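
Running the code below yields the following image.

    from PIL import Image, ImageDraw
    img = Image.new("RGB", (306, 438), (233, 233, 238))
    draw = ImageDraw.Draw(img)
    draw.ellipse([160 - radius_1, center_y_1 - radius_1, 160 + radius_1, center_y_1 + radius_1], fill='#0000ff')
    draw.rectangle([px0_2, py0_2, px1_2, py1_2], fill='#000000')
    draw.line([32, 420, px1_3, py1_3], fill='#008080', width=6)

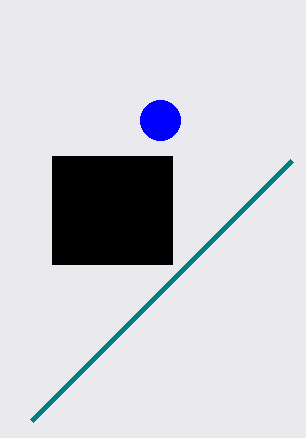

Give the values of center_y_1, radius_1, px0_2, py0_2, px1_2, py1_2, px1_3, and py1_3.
center_y_1 = 120
radius_1 = 20
px0_2 = 52
py0_2 = 156
px1_2 = 172
py1_2 = 264
px1_3 = 292
py1_3 = 160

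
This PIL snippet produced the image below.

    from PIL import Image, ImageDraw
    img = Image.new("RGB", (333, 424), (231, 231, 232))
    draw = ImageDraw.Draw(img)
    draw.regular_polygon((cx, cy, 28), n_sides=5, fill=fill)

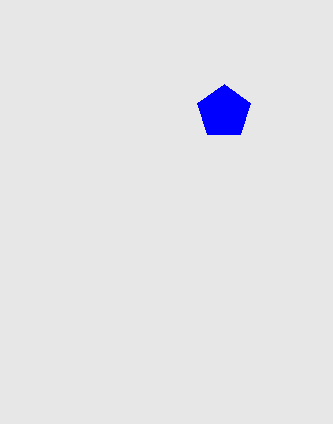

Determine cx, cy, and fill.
cx = 224
cy = 112
fill = 'blue'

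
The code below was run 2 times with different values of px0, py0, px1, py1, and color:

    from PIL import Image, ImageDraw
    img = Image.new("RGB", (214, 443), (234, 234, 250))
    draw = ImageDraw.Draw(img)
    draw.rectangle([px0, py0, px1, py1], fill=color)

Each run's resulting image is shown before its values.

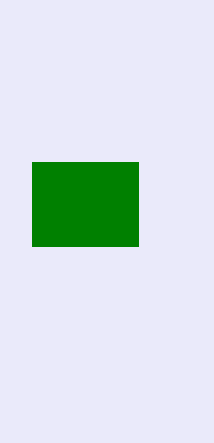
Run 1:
px0 = 32
py0 = 162
px1 = 138
py1 = 246
color = 'green'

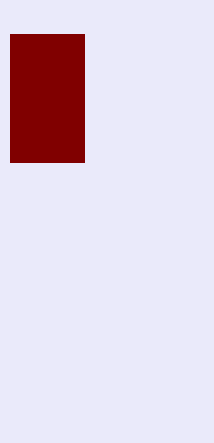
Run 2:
px0 = 10
py0 = 34
px1 = 84
py1 = 162
color = 'maroon'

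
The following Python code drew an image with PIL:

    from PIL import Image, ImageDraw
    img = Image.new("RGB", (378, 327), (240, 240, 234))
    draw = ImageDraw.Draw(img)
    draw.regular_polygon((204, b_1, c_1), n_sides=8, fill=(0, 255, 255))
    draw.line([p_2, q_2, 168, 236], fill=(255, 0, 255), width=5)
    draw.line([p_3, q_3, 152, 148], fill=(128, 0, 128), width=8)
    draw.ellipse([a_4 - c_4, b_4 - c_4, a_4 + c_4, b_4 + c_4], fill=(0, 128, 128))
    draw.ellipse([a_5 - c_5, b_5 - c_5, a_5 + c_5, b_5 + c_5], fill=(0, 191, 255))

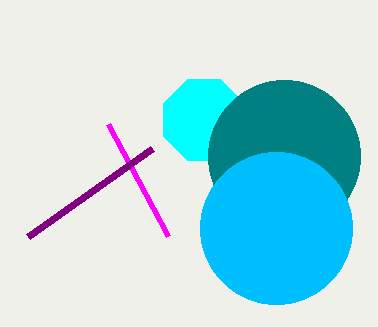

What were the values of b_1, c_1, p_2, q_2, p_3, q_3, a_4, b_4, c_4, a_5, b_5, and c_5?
b_1 = 120, c_1 = 44, p_2 = 108, q_2 = 124, p_3 = 28, q_3 = 236, a_4 = 284, b_4 = 156, c_4 = 76, a_5 = 276, b_5 = 228, c_5 = 76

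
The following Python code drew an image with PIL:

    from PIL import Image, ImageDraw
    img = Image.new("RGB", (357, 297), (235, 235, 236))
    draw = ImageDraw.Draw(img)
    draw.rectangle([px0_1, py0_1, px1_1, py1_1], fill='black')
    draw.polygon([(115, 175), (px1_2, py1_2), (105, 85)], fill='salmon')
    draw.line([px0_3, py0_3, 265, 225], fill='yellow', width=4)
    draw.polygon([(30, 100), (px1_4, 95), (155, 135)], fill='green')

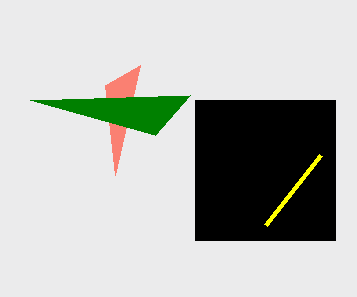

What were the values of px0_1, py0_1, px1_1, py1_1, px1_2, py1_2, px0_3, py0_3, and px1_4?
px0_1 = 195; py0_1 = 100; px1_1 = 335; py1_1 = 240; px1_2 = 140; py1_2 = 65; px0_3 = 320; py0_3 = 155; px1_4 = 190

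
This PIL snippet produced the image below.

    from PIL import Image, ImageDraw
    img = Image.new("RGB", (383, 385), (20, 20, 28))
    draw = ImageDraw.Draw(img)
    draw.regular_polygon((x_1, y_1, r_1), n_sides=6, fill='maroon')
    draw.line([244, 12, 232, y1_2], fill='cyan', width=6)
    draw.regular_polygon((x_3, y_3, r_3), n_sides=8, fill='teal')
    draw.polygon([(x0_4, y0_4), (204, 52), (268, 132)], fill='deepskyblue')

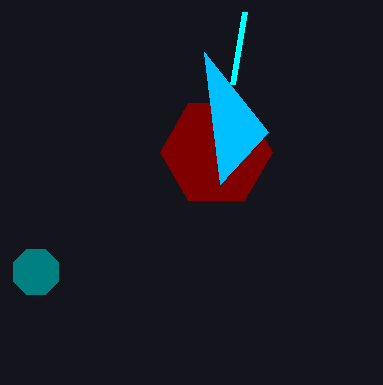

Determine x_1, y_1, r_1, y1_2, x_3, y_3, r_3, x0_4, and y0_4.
x_1 = 216, y_1 = 152, r_1 = 56, y1_2 = 84, x_3 = 36, y_3 = 272, r_3 = 24, x0_4 = 220, y0_4 = 184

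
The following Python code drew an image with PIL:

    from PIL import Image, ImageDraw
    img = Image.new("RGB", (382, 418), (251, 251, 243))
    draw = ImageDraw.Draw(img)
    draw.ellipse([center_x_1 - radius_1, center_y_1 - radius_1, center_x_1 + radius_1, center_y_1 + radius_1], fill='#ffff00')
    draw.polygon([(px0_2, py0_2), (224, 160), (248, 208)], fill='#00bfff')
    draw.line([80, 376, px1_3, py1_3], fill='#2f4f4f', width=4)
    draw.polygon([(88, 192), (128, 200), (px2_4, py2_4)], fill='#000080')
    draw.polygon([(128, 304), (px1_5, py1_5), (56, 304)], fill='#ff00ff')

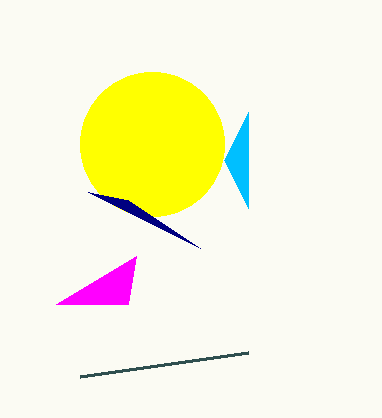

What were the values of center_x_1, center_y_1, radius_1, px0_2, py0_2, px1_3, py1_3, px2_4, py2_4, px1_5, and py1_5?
center_x_1 = 152
center_y_1 = 144
radius_1 = 72
px0_2 = 248
py0_2 = 112
px1_3 = 248
py1_3 = 352
px2_4 = 200
py2_4 = 248
px1_5 = 136
py1_5 = 256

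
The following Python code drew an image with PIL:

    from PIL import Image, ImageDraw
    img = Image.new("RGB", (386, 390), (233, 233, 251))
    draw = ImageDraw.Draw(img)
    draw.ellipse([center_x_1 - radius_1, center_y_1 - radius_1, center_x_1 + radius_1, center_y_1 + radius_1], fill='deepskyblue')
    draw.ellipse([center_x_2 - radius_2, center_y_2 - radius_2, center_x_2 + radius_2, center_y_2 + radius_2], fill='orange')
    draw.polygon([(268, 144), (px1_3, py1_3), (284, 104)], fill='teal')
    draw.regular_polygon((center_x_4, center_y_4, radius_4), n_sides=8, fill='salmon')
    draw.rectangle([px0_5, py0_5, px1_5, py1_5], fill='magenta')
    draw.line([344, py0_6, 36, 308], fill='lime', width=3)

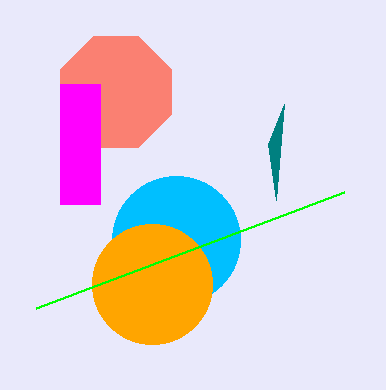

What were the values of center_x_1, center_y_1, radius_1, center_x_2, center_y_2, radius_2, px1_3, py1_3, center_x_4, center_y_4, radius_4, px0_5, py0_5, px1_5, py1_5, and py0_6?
center_x_1 = 176; center_y_1 = 240; radius_1 = 64; center_x_2 = 152; center_y_2 = 284; radius_2 = 60; px1_3 = 276; py1_3 = 200; center_x_4 = 116; center_y_4 = 92; radius_4 = 60; px0_5 = 60; py0_5 = 84; px1_5 = 100; py1_5 = 204; py0_6 = 192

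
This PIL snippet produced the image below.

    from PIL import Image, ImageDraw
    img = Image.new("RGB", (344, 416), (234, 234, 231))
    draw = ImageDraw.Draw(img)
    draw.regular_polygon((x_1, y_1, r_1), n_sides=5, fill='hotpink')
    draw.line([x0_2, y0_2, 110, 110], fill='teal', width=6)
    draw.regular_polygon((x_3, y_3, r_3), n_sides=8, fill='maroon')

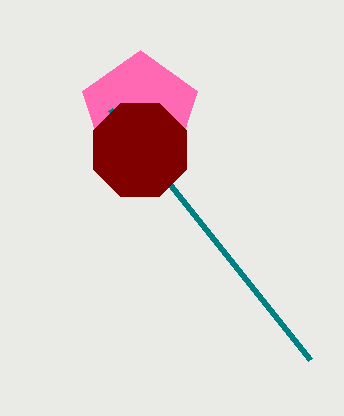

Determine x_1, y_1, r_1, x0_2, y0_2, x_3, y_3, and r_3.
x_1 = 140
y_1 = 110
r_1 = 60
x0_2 = 310
y0_2 = 360
x_3 = 140
y_3 = 150
r_3 = 50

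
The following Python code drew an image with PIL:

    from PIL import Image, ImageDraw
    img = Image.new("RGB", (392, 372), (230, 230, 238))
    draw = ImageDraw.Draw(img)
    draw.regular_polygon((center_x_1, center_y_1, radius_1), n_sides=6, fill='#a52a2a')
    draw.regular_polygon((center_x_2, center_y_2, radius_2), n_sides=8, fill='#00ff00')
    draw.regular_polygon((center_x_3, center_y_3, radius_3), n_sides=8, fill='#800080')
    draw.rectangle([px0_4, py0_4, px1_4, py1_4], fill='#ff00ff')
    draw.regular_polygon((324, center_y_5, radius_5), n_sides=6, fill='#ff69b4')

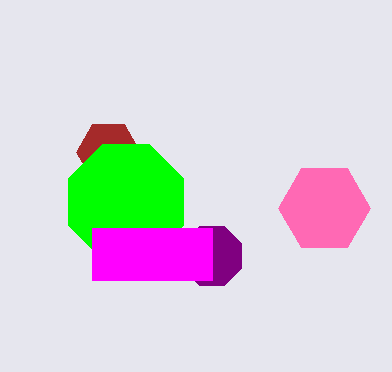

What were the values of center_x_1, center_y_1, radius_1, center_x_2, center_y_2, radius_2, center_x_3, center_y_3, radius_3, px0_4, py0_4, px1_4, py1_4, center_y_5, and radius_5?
center_x_1 = 108; center_y_1 = 152; radius_1 = 32; center_x_2 = 126; center_y_2 = 202; radius_2 = 62; center_x_3 = 212; center_y_3 = 256; radius_3 = 32; px0_4 = 92; py0_4 = 228; px1_4 = 212; py1_4 = 280; center_y_5 = 208; radius_5 = 46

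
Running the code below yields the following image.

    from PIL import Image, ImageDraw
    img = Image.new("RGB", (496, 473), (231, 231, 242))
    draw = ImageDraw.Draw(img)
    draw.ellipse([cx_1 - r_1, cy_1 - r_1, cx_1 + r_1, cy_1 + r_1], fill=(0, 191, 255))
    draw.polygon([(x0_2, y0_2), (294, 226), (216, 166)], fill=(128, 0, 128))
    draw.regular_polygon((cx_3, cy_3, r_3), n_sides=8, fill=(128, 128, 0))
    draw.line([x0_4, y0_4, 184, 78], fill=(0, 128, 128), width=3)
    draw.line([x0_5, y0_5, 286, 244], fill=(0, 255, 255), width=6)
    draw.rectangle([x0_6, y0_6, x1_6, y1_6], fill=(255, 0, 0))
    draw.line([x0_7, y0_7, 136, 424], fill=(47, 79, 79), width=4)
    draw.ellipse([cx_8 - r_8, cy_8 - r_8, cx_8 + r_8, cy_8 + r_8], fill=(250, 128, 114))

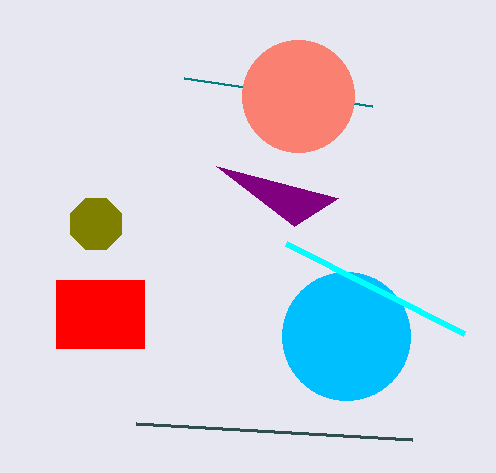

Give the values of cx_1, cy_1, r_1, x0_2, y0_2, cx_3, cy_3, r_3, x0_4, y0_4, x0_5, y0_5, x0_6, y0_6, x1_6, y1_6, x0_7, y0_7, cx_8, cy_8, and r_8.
cx_1 = 346
cy_1 = 336
r_1 = 64
x0_2 = 338
y0_2 = 198
cx_3 = 96
cy_3 = 224
r_3 = 28
x0_4 = 372
y0_4 = 106
x0_5 = 464
y0_5 = 334
x0_6 = 56
y0_6 = 280
x1_6 = 144
y1_6 = 348
x0_7 = 412
y0_7 = 440
cx_8 = 298
cy_8 = 96
r_8 = 56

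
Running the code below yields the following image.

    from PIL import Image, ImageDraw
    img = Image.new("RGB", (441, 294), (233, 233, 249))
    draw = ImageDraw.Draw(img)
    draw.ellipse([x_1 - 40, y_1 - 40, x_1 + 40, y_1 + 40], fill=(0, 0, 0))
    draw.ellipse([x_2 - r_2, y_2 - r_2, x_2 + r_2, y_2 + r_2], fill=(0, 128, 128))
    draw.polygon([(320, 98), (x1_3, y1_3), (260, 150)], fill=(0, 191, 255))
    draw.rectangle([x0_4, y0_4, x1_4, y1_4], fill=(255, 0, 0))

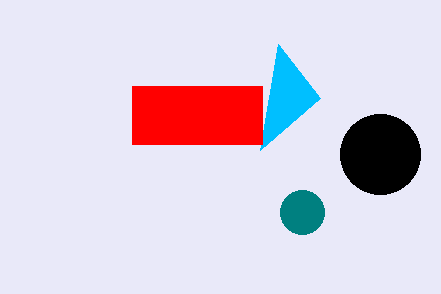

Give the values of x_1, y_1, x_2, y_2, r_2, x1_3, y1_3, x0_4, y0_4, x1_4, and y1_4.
x_1 = 380
y_1 = 154
x_2 = 302
y_2 = 212
r_2 = 22
x1_3 = 278
y1_3 = 44
x0_4 = 132
y0_4 = 86
x1_4 = 262
y1_4 = 144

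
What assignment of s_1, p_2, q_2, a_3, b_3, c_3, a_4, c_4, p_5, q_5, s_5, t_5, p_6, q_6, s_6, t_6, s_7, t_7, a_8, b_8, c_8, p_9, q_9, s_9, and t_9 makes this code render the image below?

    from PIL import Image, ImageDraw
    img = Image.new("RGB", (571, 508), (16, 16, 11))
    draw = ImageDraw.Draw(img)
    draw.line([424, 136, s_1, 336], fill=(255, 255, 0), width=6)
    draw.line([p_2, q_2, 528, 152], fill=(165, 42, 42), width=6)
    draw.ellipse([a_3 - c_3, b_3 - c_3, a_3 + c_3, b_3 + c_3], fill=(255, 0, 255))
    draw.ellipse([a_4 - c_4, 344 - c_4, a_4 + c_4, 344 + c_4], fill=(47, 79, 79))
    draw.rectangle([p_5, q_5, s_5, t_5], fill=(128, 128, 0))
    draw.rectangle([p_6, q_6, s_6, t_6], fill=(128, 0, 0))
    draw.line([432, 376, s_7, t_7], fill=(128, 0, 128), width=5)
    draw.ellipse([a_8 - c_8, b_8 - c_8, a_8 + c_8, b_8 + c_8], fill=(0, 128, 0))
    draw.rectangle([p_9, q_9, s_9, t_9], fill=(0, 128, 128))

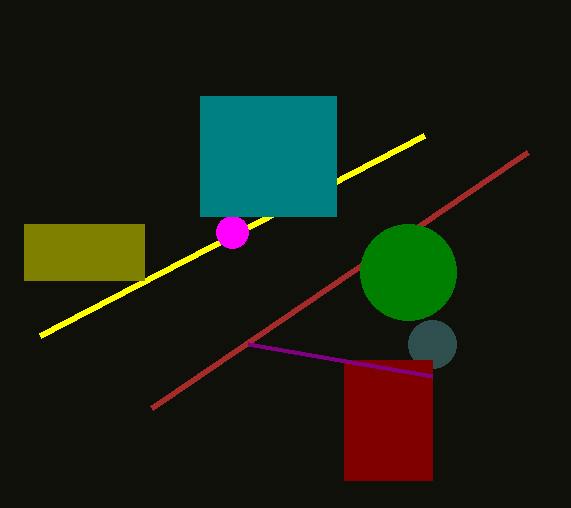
s_1 = 40; p_2 = 152; q_2 = 408; a_3 = 232; b_3 = 232; c_3 = 16; a_4 = 432; c_4 = 24; p_5 = 24; q_5 = 224; s_5 = 144; t_5 = 280; p_6 = 344; q_6 = 360; s_6 = 432; t_6 = 480; s_7 = 248; t_7 = 344; a_8 = 408; b_8 = 272; c_8 = 48; p_9 = 200; q_9 = 96; s_9 = 336; t_9 = 216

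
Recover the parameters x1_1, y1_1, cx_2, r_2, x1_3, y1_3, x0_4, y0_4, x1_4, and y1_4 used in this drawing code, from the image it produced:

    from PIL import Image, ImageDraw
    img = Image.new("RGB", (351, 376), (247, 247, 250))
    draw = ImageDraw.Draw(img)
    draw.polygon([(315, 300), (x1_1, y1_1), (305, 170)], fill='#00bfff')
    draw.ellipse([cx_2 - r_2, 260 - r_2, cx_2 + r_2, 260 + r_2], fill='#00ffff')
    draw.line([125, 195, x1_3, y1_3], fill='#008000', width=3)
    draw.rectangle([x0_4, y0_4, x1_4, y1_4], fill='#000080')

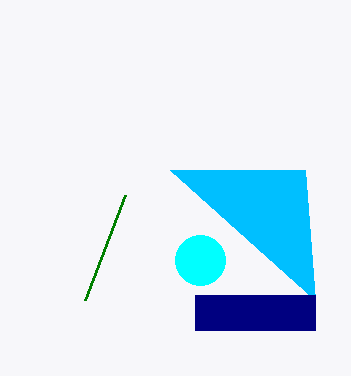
x1_1 = 170; y1_1 = 170; cx_2 = 200; r_2 = 25; x1_3 = 85; y1_3 = 300; x0_4 = 195; y0_4 = 295; x1_4 = 315; y1_4 = 330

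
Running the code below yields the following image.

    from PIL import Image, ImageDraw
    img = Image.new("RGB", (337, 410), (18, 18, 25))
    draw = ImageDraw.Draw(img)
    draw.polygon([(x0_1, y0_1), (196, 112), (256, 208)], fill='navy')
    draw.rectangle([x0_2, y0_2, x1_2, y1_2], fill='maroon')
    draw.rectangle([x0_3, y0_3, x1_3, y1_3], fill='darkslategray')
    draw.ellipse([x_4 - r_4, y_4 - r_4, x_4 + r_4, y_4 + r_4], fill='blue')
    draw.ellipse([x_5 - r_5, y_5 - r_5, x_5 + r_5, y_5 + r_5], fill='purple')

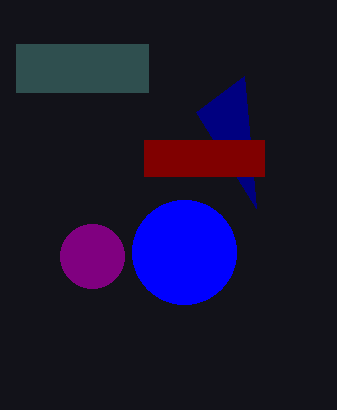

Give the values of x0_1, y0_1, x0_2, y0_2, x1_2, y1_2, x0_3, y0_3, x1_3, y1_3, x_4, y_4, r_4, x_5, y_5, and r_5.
x0_1 = 244; y0_1 = 76; x0_2 = 144; y0_2 = 140; x1_2 = 264; y1_2 = 176; x0_3 = 16; y0_3 = 44; x1_3 = 148; y1_3 = 92; x_4 = 184; y_4 = 252; r_4 = 52; x_5 = 92; y_5 = 256; r_5 = 32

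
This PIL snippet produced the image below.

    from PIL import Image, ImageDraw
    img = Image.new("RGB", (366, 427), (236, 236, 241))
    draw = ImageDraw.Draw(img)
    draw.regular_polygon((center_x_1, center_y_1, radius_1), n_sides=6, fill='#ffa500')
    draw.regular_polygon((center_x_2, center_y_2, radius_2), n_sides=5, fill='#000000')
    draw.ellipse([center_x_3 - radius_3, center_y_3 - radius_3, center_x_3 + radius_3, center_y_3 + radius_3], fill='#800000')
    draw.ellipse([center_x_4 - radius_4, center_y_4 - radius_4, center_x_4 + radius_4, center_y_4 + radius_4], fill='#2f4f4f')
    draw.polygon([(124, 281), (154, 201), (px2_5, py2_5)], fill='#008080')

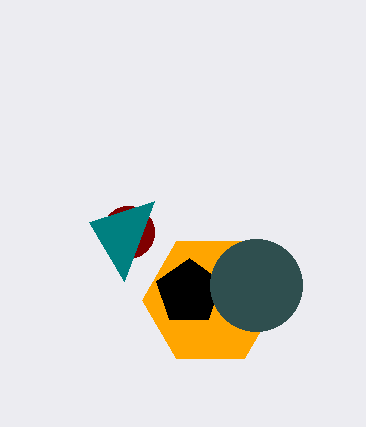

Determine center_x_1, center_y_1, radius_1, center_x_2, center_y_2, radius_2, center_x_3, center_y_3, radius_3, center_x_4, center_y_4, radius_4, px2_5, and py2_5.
center_x_1 = 210
center_y_1 = 300
radius_1 = 68
center_x_2 = 189
center_y_2 = 292
radius_2 = 34
center_x_3 = 128
center_y_3 = 232
radius_3 = 26
center_x_4 = 256
center_y_4 = 285
radius_4 = 46
px2_5 = 89
py2_5 = 222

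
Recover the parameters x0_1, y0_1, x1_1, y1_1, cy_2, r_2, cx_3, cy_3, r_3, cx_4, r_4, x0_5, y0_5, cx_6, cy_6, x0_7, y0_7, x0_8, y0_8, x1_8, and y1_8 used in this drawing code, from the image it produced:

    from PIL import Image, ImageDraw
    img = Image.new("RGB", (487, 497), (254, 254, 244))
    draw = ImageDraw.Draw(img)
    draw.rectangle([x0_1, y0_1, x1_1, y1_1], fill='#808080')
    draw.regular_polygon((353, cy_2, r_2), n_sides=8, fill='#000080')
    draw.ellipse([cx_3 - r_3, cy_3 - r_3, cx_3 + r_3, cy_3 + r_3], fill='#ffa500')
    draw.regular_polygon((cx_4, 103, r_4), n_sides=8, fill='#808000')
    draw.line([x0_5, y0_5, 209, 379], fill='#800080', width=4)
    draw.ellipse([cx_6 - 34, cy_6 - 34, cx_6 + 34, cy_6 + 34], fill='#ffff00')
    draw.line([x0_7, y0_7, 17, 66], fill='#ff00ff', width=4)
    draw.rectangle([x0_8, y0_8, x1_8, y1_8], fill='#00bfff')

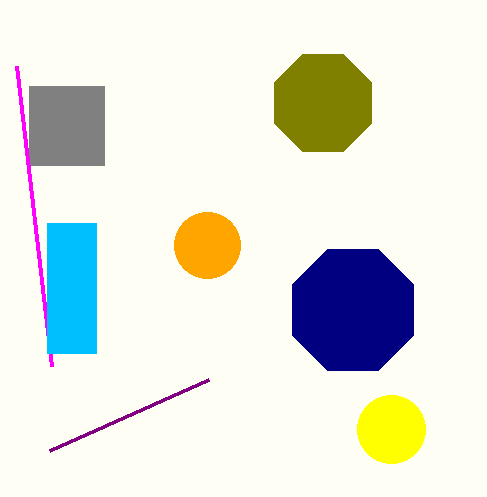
x0_1 = 29
y0_1 = 86
x1_1 = 104
y1_1 = 165
cy_2 = 310
r_2 = 66
cx_3 = 207
cy_3 = 245
r_3 = 33
cx_4 = 323
r_4 = 53
x0_5 = 50
y0_5 = 450
cx_6 = 391
cy_6 = 429
x0_7 = 52
y0_7 = 366
x0_8 = 47
y0_8 = 223
x1_8 = 96
y1_8 = 353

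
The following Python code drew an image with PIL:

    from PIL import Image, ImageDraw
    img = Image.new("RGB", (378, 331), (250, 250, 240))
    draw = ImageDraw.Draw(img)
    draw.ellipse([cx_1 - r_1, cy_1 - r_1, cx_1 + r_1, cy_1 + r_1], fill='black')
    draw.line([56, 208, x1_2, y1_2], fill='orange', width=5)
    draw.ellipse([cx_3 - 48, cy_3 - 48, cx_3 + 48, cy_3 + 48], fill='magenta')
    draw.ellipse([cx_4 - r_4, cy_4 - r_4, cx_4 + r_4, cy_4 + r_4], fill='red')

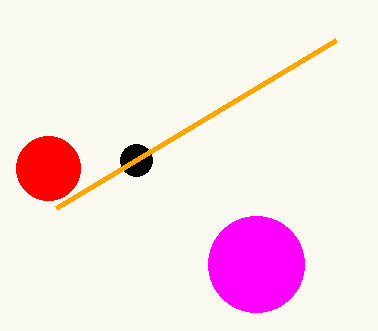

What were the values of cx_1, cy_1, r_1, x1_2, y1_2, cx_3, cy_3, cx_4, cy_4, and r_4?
cx_1 = 136, cy_1 = 160, r_1 = 16, x1_2 = 336, y1_2 = 40, cx_3 = 256, cy_3 = 264, cx_4 = 48, cy_4 = 168, r_4 = 32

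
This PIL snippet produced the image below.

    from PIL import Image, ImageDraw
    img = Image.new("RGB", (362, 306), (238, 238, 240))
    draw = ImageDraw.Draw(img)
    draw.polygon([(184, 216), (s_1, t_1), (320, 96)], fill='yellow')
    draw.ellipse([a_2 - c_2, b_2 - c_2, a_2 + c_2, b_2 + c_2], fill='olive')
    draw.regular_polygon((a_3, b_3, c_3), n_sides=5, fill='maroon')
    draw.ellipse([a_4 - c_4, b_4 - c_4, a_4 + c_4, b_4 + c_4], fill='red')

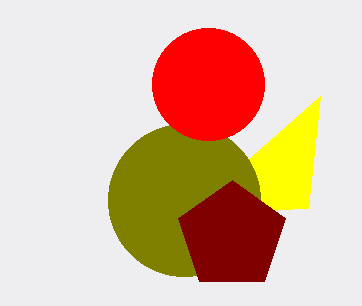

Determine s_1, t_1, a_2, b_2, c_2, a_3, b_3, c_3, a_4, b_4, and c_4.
s_1 = 308; t_1 = 208; a_2 = 184; b_2 = 200; c_2 = 76; a_3 = 232; b_3 = 236; c_3 = 56; a_4 = 208; b_4 = 84; c_4 = 56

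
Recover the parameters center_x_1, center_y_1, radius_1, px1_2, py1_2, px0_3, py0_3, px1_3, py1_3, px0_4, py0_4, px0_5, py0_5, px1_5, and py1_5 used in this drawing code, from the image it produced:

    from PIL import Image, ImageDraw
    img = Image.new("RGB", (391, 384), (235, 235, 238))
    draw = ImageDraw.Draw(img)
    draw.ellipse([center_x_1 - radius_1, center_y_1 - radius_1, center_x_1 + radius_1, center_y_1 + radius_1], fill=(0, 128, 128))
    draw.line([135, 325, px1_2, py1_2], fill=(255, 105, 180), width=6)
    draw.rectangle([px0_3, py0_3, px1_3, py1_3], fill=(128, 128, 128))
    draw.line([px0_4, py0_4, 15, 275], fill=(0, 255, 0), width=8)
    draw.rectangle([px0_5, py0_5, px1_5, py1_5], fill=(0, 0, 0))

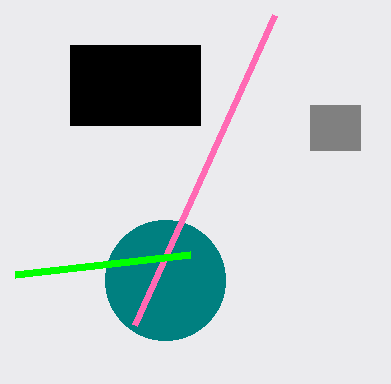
center_x_1 = 165
center_y_1 = 280
radius_1 = 60
px1_2 = 275
py1_2 = 15
px0_3 = 310
py0_3 = 105
px1_3 = 360
py1_3 = 150
px0_4 = 190
py0_4 = 255
px0_5 = 70
py0_5 = 45
px1_5 = 200
py1_5 = 125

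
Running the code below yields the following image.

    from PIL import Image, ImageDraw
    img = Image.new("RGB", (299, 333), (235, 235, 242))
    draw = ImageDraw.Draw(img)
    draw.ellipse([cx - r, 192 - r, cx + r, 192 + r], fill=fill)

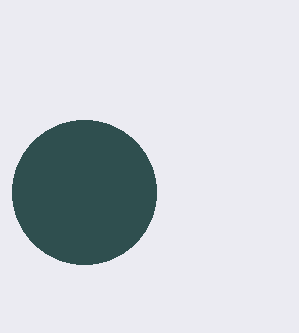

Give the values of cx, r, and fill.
cx = 84; r = 72; fill = 'darkslategray'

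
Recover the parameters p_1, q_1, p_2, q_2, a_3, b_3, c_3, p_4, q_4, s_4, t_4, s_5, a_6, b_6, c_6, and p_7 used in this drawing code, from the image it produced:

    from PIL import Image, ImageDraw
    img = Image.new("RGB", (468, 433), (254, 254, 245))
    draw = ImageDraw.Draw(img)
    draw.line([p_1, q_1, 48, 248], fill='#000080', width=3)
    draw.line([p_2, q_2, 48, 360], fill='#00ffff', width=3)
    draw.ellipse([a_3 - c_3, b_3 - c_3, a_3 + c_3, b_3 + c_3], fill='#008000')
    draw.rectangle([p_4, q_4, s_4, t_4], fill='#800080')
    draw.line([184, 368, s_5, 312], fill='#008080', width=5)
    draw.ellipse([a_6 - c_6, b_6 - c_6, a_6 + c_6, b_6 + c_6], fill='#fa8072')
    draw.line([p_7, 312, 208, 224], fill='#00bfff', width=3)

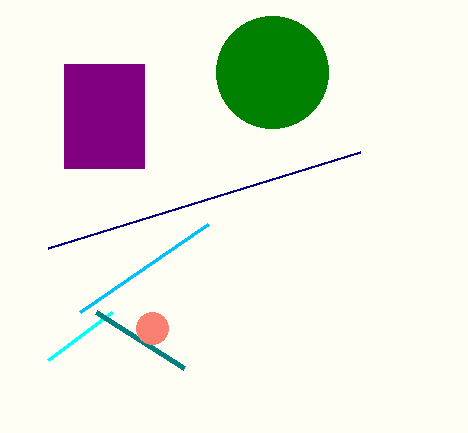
p_1 = 360, q_1 = 152, p_2 = 112, q_2 = 312, a_3 = 272, b_3 = 72, c_3 = 56, p_4 = 64, q_4 = 64, s_4 = 144, t_4 = 168, s_5 = 96, a_6 = 152, b_6 = 328, c_6 = 16, p_7 = 80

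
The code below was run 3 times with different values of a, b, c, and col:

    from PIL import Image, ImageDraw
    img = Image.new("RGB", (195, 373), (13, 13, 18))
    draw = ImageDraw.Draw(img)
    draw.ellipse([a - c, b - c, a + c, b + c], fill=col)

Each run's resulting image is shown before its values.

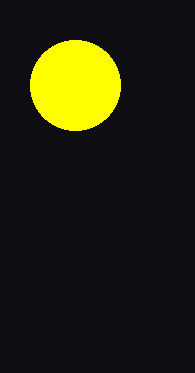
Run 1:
a = 75, b = 85, c = 45, col = 'yellow'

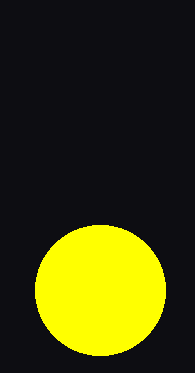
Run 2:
a = 100; b = 290; c = 65; col = 'yellow'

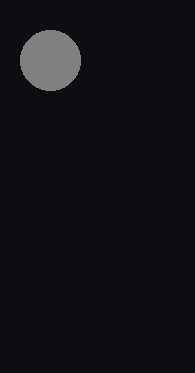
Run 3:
a = 50, b = 60, c = 30, col = 'gray'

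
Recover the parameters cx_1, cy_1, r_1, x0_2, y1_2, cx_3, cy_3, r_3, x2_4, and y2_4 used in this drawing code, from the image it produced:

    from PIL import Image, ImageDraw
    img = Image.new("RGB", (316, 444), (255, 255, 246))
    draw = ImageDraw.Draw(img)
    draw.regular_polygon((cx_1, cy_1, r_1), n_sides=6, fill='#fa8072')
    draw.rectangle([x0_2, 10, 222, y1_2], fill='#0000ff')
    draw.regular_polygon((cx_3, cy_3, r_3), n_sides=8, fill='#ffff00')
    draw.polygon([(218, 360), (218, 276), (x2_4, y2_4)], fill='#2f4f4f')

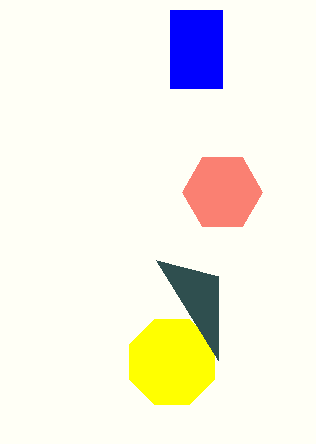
cx_1 = 222; cy_1 = 192; r_1 = 40; x0_2 = 170; y1_2 = 88; cx_3 = 172; cy_3 = 362; r_3 = 46; x2_4 = 156; y2_4 = 260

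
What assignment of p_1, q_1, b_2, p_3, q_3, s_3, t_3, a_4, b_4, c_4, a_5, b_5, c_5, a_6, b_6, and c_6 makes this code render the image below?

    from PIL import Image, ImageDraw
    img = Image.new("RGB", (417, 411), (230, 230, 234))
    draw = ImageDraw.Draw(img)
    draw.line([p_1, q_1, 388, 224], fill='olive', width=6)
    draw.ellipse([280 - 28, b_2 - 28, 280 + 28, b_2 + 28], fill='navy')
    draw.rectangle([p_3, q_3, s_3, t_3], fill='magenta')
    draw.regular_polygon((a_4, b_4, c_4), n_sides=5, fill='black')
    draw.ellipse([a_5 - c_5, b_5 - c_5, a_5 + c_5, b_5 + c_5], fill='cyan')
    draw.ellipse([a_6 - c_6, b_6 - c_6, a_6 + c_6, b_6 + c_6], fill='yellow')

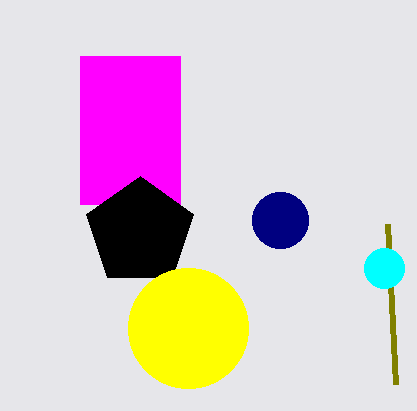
p_1 = 396; q_1 = 384; b_2 = 220; p_3 = 80; q_3 = 56; s_3 = 180; t_3 = 204; a_4 = 140; b_4 = 232; c_4 = 56; a_5 = 384; b_5 = 268; c_5 = 20; a_6 = 188; b_6 = 328; c_6 = 60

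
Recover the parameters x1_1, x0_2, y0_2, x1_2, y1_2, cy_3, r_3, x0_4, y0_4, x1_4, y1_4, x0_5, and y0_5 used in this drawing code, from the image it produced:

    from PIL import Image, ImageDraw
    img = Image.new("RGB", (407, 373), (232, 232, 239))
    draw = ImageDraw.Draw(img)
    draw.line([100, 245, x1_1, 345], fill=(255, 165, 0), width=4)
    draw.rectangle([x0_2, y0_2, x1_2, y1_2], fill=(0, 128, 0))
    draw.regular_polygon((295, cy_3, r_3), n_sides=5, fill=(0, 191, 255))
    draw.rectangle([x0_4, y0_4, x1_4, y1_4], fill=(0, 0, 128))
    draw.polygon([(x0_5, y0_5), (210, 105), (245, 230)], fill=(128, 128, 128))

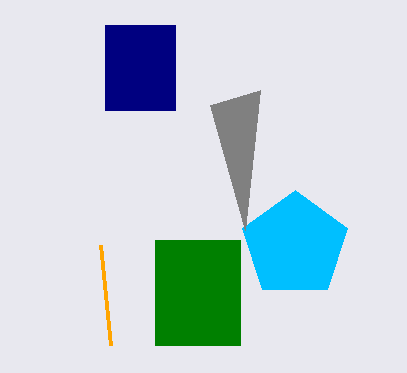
x1_1 = 110
x0_2 = 155
y0_2 = 240
x1_2 = 240
y1_2 = 345
cy_3 = 245
r_3 = 55
x0_4 = 105
y0_4 = 25
x1_4 = 175
y1_4 = 110
x0_5 = 260
y0_5 = 90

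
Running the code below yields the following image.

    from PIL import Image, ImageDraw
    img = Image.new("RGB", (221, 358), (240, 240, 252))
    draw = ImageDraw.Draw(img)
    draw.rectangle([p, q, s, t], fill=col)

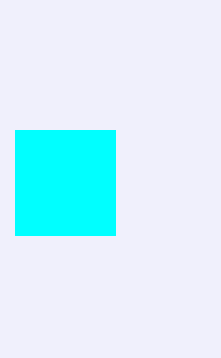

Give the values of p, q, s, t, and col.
p = 15; q = 130; s = 115; t = 235; col = 'cyan'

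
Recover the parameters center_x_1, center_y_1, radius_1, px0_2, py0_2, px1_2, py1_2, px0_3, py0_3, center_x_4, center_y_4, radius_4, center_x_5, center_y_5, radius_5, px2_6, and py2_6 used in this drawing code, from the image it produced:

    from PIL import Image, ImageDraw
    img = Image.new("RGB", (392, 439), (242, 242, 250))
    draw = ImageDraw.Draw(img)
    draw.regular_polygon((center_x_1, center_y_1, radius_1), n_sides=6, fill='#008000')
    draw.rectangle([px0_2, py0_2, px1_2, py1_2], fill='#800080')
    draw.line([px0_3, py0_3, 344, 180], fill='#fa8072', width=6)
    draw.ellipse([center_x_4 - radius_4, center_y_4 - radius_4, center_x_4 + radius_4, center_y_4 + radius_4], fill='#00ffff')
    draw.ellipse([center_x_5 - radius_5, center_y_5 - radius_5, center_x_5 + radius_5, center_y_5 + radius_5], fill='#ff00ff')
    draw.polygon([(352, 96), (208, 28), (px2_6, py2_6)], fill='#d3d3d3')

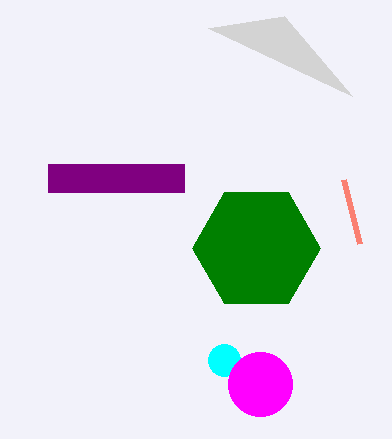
center_x_1 = 256; center_y_1 = 248; radius_1 = 64; px0_2 = 48; py0_2 = 164; px1_2 = 184; py1_2 = 192; px0_3 = 360; py0_3 = 244; center_x_4 = 224; center_y_4 = 360; radius_4 = 16; center_x_5 = 260; center_y_5 = 384; radius_5 = 32; px2_6 = 284; py2_6 = 16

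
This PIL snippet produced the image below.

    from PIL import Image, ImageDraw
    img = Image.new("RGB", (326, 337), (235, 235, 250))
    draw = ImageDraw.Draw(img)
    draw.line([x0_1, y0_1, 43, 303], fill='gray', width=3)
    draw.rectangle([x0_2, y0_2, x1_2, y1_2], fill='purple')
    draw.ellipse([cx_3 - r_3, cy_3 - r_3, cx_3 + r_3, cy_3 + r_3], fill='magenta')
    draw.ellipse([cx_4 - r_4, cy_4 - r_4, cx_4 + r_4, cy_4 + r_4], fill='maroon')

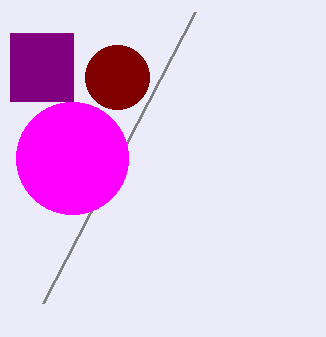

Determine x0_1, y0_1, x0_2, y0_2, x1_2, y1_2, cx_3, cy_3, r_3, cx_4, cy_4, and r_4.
x0_1 = 195, y0_1 = 12, x0_2 = 10, y0_2 = 33, x1_2 = 73, y1_2 = 101, cx_3 = 72, cy_3 = 158, r_3 = 56, cx_4 = 117, cy_4 = 77, r_4 = 32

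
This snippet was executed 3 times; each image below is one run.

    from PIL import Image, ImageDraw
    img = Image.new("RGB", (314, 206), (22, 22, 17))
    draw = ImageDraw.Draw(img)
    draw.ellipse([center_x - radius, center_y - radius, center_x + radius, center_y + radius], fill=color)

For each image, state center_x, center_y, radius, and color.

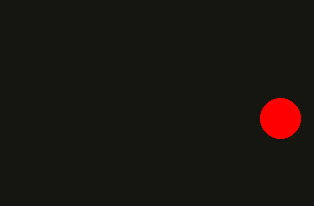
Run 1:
center_x = 280
center_y = 118
radius = 20
color = 'red'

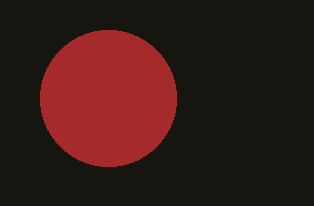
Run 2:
center_x = 108; center_y = 98; radius = 68; color = 'brown'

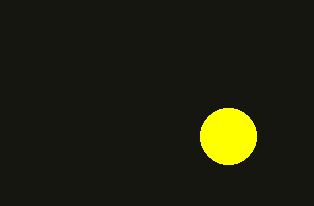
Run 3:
center_x = 228; center_y = 136; radius = 28; color = 'yellow'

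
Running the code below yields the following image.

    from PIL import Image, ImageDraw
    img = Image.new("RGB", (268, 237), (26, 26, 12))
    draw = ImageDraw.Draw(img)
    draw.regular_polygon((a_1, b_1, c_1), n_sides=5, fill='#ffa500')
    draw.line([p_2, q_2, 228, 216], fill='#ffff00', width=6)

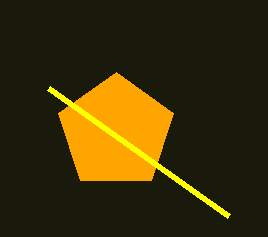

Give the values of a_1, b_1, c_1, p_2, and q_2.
a_1 = 116; b_1 = 132; c_1 = 60; p_2 = 48; q_2 = 88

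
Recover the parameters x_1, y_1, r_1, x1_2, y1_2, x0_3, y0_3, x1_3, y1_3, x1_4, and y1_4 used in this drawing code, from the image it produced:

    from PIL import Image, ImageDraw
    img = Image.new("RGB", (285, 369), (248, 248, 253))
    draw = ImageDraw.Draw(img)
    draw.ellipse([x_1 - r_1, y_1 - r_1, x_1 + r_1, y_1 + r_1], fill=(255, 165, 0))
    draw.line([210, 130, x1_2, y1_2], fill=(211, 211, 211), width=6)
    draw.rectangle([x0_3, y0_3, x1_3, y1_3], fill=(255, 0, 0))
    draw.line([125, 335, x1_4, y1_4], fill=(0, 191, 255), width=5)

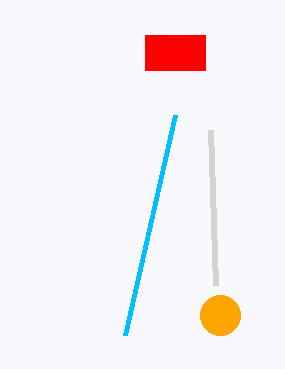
x_1 = 220
y_1 = 315
r_1 = 20
x1_2 = 215
y1_2 = 285
x0_3 = 145
y0_3 = 35
x1_3 = 205
y1_3 = 70
x1_4 = 175
y1_4 = 115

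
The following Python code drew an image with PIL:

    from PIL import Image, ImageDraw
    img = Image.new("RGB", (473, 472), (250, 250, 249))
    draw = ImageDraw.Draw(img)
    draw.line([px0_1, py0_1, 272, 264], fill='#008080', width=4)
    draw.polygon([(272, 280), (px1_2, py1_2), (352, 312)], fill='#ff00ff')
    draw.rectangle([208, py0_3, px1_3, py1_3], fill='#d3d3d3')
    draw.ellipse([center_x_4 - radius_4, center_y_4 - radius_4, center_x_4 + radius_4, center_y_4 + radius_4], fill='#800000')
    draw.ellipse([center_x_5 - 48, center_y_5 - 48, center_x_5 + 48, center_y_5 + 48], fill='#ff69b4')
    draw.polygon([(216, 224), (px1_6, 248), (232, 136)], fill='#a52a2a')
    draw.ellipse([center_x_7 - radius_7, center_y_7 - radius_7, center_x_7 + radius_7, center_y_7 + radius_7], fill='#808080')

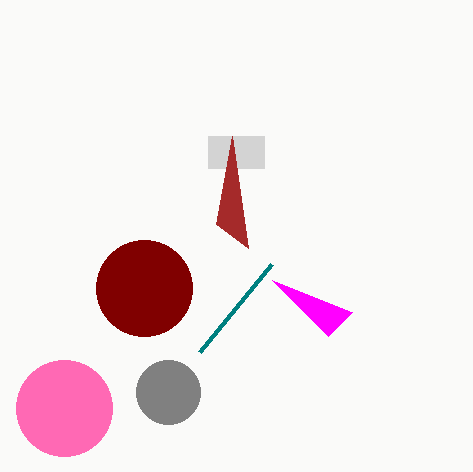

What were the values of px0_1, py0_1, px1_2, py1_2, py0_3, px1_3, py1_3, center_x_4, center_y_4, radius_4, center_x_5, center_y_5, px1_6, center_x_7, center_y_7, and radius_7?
px0_1 = 200; py0_1 = 352; px1_2 = 328; py1_2 = 336; py0_3 = 136; px1_3 = 264; py1_3 = 168; center_x_4 = 144; center_y_4 = 288; radius_4 = 48; center_x_5 = 64; center_y_5 = 408; px1_6 = 248; center_x_7 = 168; center_y_7 = 392; radius_7 = 32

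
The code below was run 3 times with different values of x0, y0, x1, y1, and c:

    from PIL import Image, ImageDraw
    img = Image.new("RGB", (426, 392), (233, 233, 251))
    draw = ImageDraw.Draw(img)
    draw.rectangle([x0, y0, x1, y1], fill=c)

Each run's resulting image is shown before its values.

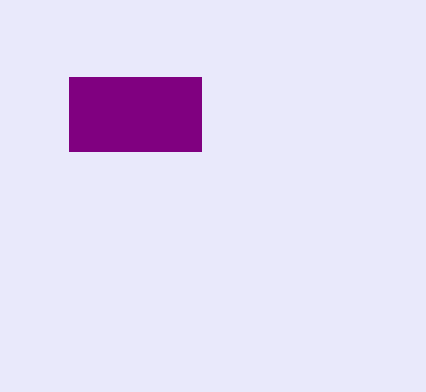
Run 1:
x0 = 69, y0 = 77, x1 = 201, y1 = 151, c = 'purple'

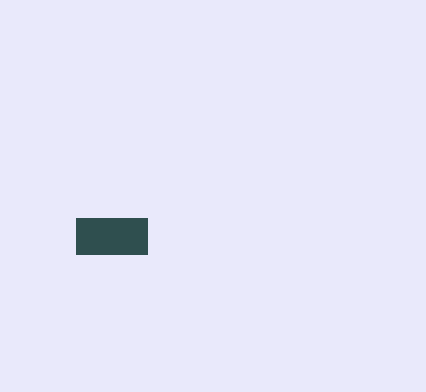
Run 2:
x0 = 76; y0 = 218; x1 = 147; y1 = 254; c = 'darkslategray'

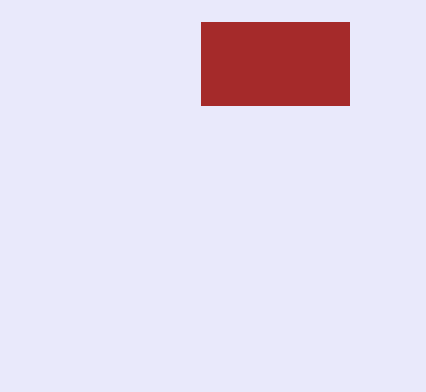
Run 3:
x0 = 201; y0 = 22; x1 = 349; y1 = 105; c = 'brown'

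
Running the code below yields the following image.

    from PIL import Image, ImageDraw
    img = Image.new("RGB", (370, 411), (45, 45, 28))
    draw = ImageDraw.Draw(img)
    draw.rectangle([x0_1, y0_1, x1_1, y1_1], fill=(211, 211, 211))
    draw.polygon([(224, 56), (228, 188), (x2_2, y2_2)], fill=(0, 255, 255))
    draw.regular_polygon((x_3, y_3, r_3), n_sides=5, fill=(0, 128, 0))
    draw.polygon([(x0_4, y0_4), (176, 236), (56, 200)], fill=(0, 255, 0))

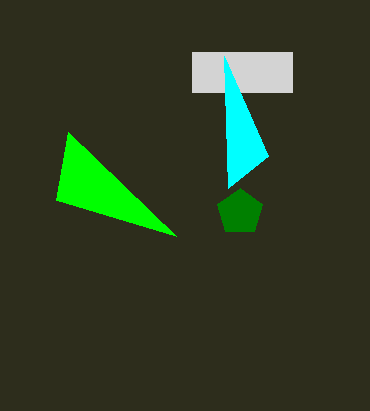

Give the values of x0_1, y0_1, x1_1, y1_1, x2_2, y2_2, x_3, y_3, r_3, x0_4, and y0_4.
x0_1 = 192, y0_1 = 52, x1_1 = 292, y1_1 = 92, x2_2 = 268, y2_2 = 156, x_3 = 240, y_3 = 212, r_3 = 24, x0_4 = 68, y0_4 = 132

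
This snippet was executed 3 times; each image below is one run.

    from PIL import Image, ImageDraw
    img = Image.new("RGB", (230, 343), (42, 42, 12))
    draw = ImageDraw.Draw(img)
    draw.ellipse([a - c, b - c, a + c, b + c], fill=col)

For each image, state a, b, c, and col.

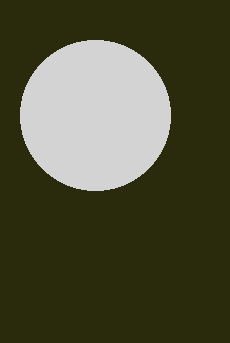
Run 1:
a = 95; b = 115; c = 75; col = 'lightgray'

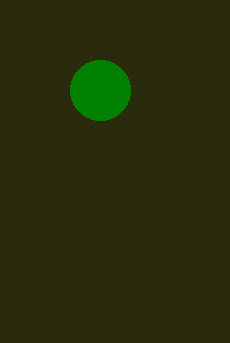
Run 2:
a = 100
b = 90
c = 30
col = 'green'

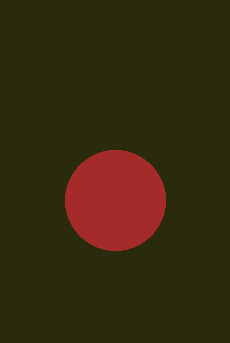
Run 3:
a = 115, b = 200, c = 50, col = 'brown'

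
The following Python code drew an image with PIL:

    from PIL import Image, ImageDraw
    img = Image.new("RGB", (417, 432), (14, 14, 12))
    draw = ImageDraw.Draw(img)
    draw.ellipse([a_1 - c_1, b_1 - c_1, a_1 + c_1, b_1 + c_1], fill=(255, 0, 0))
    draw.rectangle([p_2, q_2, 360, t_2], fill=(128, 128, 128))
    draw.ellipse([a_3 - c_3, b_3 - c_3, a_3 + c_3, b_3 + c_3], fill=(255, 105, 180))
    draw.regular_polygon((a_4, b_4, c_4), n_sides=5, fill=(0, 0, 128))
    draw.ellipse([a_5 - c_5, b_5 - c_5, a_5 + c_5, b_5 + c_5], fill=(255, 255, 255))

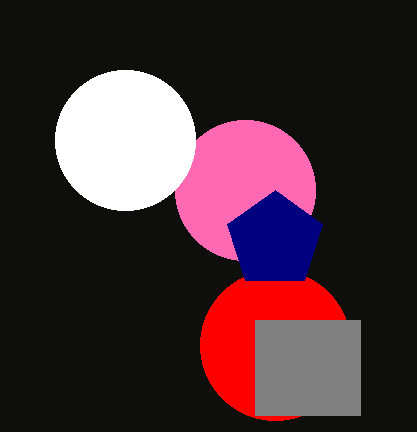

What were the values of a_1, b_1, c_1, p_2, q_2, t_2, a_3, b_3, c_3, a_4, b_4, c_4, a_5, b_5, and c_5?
a_1 = 275
b_1 = 345
c_1 = 75
p_2 = 255
q_2 = 320
t_2 = 415
a_3 = 245
b_3 = 190
c_3 = 70
a_4 = 275
b_4 = 240
c_4 = 50
a_5 = 125
b_5 = 140
c_5 = 70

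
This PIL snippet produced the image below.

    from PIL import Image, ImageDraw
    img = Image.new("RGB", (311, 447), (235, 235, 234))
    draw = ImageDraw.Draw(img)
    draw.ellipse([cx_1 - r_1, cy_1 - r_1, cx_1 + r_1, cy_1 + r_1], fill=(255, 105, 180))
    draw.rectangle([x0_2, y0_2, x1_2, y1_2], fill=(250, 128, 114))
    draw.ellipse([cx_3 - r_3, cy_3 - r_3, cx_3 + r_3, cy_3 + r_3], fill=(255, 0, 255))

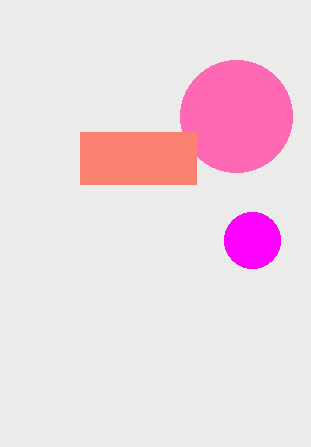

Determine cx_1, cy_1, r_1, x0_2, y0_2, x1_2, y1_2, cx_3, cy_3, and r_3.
cx_1 = 236; cy_1 = 116; r_1 = 56; x0_2 = 80; y0_2 = 132; x1_2 = 196; y1_2 = 184; cx_3 = 252; cy_3 = 240; r_3 = 28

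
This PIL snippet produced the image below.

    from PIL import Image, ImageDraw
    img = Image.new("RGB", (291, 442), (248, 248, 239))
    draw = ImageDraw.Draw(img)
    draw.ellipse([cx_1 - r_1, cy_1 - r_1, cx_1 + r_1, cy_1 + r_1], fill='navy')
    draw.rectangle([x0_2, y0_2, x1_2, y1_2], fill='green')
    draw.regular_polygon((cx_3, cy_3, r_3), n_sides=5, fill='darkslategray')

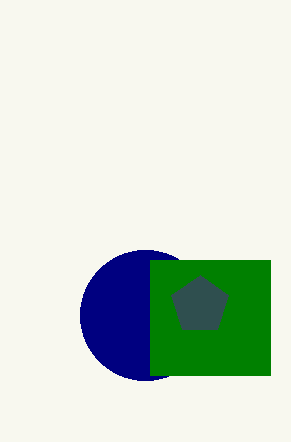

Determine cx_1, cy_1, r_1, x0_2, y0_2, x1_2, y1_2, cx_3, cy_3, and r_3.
cx_1 = 145, cy_1 = 315, r_1 = 65, x0_2 = 150, y0_2 = 260, x1_2 = 270, y1_2 = 375, cx_3 = 200, cy_3 = 305, r_3 = 30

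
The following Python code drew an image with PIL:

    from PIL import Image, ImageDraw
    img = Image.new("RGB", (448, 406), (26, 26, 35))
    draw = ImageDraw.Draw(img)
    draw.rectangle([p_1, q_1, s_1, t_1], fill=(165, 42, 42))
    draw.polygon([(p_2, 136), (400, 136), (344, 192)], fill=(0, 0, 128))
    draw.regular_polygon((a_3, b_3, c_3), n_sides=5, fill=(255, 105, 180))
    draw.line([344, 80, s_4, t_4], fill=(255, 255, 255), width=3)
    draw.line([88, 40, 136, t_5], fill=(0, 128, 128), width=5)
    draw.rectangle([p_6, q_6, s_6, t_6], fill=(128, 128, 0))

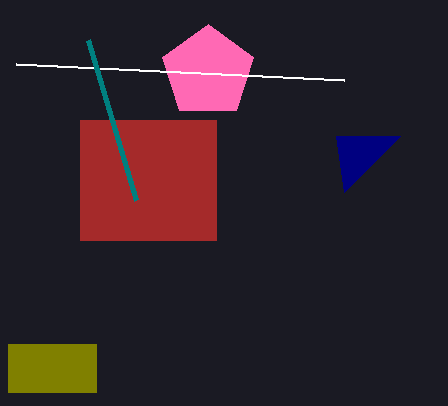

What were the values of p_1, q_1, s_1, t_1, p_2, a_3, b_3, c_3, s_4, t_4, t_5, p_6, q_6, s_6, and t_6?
p_1 = 80, q_1 = 120, s_1 = 216, t_1 = 240, p_2 = 336, a_3 = 208, b_3 = 72, c_3 = 48, s_4 = 16, t_4 = 64, t_5 = 200, p_6 = 8, q_6 = 344, s_6 = 96, t_6 = 392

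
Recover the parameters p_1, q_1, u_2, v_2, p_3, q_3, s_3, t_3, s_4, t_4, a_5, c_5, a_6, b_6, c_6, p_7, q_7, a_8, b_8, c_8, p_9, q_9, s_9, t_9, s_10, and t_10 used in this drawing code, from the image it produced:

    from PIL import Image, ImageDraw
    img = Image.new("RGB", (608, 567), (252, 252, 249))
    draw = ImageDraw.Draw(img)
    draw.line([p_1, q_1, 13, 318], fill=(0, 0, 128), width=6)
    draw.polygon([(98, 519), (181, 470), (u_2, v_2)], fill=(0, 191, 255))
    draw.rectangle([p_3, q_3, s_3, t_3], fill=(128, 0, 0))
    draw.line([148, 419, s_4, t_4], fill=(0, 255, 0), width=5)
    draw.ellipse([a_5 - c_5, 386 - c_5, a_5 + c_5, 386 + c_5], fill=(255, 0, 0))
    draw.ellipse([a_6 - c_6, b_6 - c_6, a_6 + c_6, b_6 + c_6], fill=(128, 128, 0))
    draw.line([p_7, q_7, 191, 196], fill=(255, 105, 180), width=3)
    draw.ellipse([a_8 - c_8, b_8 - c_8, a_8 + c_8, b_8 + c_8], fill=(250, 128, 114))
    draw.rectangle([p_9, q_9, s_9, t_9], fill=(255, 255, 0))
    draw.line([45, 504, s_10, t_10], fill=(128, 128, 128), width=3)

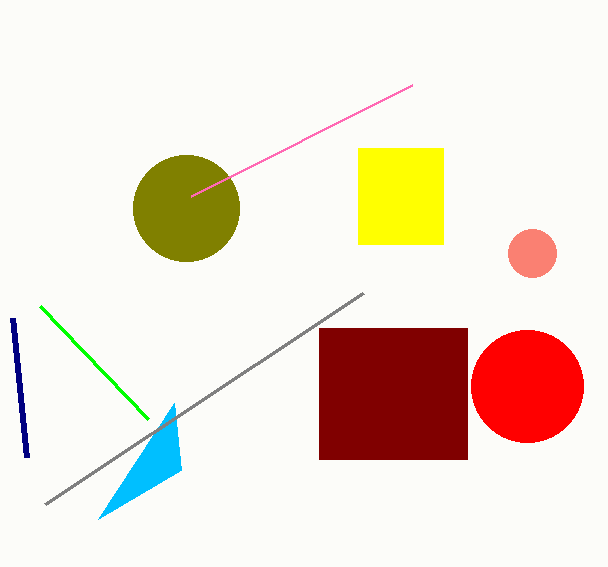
p_1 = 27, q_1 = 457, u_2 = 174, v_2 = 403, p_3 = 319, q_3 = 328, s_3 = 467, t_3 = 459, s_4 = 40, t_4 = 306, a_5 = 527, c_5 = 56, a_6 = 186, b_6 = 208, c_6 = 53, p_7 = 412, q_7 = 85, a_8 = 532, b_8 = 253, c_8 = 24, p_9 = 358, q_9 = 148, s_9 = 443, t_9 = 244, s_10 = 363, t_10 = 293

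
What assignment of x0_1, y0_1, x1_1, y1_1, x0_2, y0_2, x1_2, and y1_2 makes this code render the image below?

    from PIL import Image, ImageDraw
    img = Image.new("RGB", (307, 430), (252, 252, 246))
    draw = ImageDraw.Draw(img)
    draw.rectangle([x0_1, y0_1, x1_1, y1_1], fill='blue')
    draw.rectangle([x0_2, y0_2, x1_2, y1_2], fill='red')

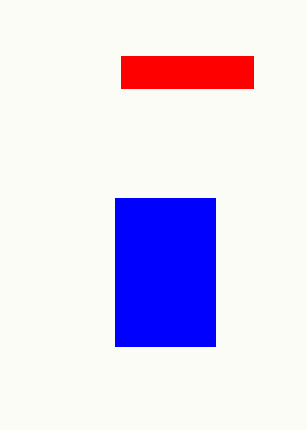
x0_1 = 115, y0_1 = 198, x1_1 = 215, y1_1 = 346, x0_2 = 121, y0_2 = 56, x1_2 = 253, y1_2 = 88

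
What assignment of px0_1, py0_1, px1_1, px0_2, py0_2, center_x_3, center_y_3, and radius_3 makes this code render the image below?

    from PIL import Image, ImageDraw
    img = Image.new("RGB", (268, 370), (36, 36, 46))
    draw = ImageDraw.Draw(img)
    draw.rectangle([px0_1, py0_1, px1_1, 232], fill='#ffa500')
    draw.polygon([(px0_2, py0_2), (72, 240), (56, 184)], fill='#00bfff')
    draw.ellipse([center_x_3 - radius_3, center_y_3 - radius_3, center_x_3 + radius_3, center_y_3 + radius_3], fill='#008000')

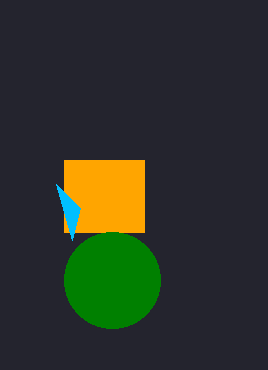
px0_1 = 64; py0_1 = 160; px1_1 = 144; px0_2 = 80; py0_2 = 208; center_x_3 = 112; center_y_3 = 280; radius_3 = 48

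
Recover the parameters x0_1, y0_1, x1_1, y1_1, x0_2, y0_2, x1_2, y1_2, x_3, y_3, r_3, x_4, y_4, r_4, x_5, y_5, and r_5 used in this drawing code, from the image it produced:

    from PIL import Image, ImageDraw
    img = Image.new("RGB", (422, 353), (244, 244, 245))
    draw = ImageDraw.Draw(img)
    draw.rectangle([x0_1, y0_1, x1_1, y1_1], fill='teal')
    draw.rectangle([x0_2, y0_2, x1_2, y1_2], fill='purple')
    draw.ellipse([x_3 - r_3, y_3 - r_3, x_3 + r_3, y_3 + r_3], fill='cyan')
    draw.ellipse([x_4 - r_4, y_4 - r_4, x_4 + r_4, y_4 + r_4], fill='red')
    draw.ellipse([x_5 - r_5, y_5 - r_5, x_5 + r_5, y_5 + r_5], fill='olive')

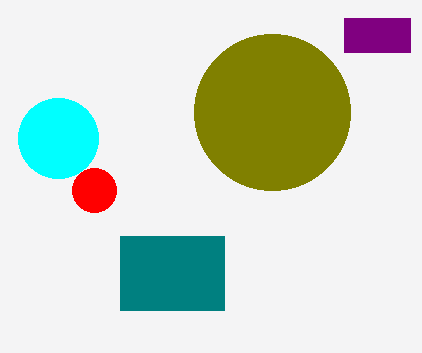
x0_1 = 120; y0_1 = 236; x1_1 = 224; y1_1 = 310; x0_2 = 344; y0_2 = 18; x1_2 = 410; y1_2 = 52; x_3 = 58; y_3 = 138; r_3 = 40; x_4 = 94; y_4 = 190; r_4 = 22; x_5 = 272; y_5 = 112; r_5 = 78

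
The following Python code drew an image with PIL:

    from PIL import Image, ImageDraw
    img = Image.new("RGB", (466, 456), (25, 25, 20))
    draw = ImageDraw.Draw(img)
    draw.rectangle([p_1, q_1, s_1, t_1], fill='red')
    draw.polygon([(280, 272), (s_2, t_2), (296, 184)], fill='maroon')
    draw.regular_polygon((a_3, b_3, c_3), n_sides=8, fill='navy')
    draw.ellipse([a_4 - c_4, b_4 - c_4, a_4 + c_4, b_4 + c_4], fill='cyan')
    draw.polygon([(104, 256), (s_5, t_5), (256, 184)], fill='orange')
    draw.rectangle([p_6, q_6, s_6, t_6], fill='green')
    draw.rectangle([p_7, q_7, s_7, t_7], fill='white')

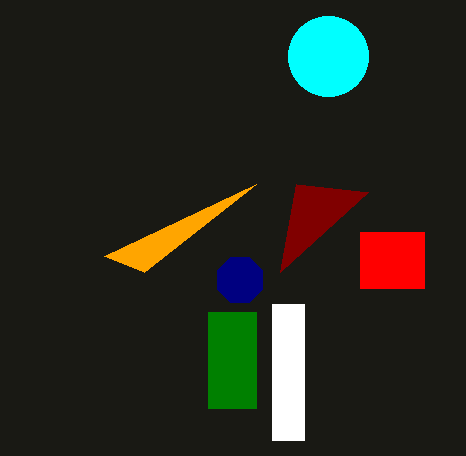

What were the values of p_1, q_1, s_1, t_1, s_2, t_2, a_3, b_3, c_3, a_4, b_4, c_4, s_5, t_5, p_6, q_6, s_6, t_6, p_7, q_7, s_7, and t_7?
p_1 = 360
q_1 = 232
s_1 = 424
t_1 = 288
s_2 = 368
t_2 = 192
a_3 = 240
b_3 = 280
c_3 = 24
a_4 = 328
b_4 = 56
c_4 = 40
s_5 = 144
t_5 = 272
p_6 = 208
q_6 = 312
s_6 = 256
t_6 = 408
p_7 = 272
q_7 = 304
s_7 = 304
t_7 = 440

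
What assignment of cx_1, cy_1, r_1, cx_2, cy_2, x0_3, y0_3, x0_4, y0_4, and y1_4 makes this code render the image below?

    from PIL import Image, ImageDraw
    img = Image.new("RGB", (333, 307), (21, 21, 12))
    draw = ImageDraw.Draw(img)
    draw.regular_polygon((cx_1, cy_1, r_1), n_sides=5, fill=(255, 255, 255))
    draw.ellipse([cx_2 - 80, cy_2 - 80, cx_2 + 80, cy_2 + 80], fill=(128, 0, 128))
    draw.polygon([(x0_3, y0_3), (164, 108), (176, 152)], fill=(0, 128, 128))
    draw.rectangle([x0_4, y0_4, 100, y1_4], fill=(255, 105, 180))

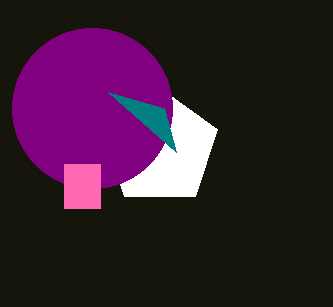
cx_1 = 160, cy_1 = 148, r_1 = 60, cx_2 = 92, cy_2 = 108, x0_3 = 108, y0_3 = 92, x0_4 = 64, y0_4 = 164, y1_4 = 208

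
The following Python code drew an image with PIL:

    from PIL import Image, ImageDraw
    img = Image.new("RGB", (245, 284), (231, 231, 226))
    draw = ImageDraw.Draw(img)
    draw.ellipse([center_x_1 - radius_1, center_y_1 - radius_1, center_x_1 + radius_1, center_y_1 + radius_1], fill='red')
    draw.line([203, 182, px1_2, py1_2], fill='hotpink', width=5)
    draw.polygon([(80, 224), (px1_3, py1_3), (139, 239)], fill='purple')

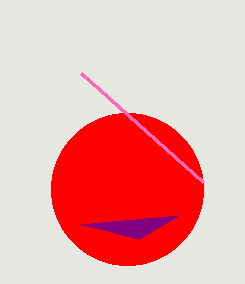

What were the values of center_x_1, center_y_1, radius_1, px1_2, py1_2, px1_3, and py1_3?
center_x_1 = 127; center_y_1 = 189; radius_1 = 76; px1_2 = 81; py1_2 = 73; px1_3 = 179; py1_3 = 215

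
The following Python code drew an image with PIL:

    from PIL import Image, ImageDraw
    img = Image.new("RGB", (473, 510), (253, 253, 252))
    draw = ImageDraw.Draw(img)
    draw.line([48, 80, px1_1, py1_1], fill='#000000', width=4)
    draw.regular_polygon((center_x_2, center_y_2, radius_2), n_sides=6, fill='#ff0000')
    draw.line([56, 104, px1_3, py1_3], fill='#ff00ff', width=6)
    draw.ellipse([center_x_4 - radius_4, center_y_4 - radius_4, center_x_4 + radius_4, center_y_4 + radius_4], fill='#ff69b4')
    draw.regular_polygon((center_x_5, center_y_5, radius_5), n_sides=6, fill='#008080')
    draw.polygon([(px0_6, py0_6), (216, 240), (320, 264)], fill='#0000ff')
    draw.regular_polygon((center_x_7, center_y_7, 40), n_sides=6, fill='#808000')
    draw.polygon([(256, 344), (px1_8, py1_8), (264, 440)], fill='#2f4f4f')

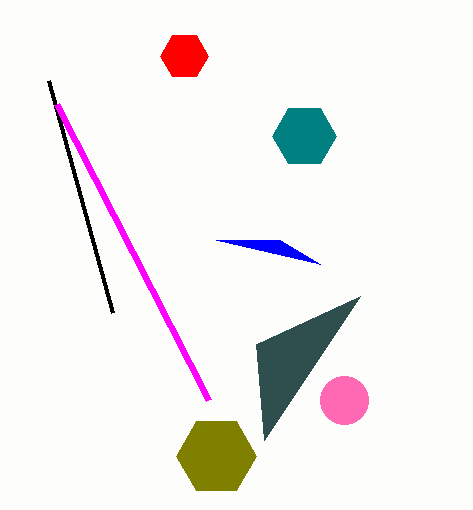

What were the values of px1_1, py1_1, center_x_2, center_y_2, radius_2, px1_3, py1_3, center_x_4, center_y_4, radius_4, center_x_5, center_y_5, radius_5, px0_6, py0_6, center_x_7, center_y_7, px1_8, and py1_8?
px1_1 = 112
py1_1 = 312
center_x_2 = 184
center_y_2 = 56
radius_2 = 24
px1_3 = 208
py1_3 = 400
center_x_4 = 344
center_y_4 = 400
radius_4 = 24
center_x_5 = 304
center_y_5 = 136
radius_5 = 32
px0_6 = 280
py0_6 = 240
center_x_7 = 216
center_y_7 = 456
px1_8 = 360
py1_8 = 296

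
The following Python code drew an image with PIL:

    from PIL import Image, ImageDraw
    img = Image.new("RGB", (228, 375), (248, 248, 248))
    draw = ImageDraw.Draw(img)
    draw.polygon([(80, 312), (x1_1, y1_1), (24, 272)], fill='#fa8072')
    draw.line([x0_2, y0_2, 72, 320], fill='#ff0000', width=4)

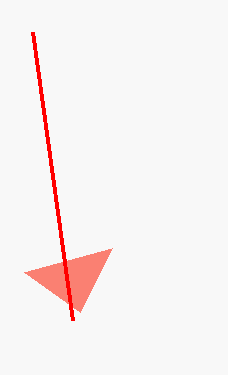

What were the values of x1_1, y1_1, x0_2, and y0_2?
x1_1 = 112
y1_1 = 248
x0_2 = 32
y0_2 = 32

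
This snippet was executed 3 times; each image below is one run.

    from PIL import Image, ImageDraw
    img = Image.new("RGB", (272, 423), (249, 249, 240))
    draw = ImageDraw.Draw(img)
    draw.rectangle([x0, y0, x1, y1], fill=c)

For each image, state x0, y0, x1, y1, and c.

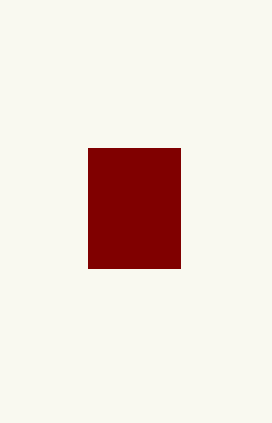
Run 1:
x0 = 88
y0 = 148
x1 = 180
y1 = 268
c = 'maroon'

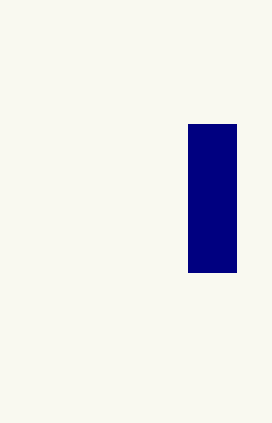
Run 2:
x0 = 188, y0 = 124, x1 = 236, y1 = 272, c = 'navy'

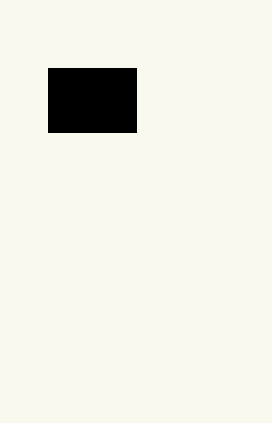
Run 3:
x0 = 48
y0 = 68
x1 = 136
y1 = 132
c = 'black'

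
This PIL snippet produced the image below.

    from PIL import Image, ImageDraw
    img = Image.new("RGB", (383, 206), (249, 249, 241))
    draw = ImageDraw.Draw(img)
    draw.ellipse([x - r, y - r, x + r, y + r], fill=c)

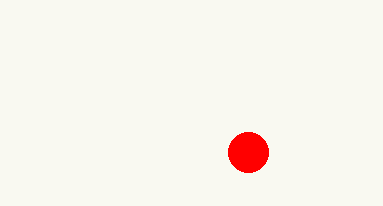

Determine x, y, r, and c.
x = 248
y = 152
r = 20
c = 'red'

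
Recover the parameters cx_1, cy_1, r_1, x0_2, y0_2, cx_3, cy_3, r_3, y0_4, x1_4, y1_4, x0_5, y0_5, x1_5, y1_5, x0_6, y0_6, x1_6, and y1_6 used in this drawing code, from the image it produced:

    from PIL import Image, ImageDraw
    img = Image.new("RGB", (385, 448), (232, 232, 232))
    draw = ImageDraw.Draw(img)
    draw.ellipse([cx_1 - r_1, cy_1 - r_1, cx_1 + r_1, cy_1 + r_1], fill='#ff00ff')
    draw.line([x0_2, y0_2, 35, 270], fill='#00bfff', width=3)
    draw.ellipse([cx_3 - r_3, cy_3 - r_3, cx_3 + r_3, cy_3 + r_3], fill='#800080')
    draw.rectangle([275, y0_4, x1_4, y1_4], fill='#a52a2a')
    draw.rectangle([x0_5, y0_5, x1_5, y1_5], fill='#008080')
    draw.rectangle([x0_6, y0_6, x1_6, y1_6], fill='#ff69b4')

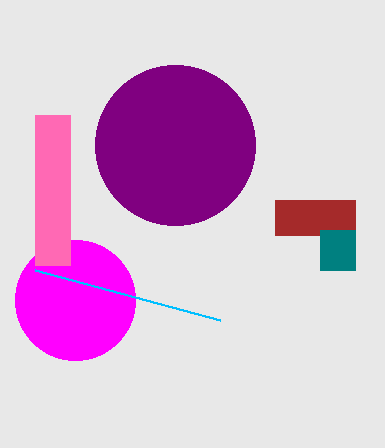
cx_1 = 75; cy_1 = 300; r_1 = 60; x0_2 = 220; y0_2 = 320; cx_3 = 175; cy_3 = 145; r_3 = 80; y0_4 = 200; x1_4 = 355; y1_4 = 235; x0_5 = 320; y0_5 = 230; x1_5 = 355; y1_5 = 270; x0_6 = 35; y0_6 = 115; x1_6 = 70; y1_6 = 265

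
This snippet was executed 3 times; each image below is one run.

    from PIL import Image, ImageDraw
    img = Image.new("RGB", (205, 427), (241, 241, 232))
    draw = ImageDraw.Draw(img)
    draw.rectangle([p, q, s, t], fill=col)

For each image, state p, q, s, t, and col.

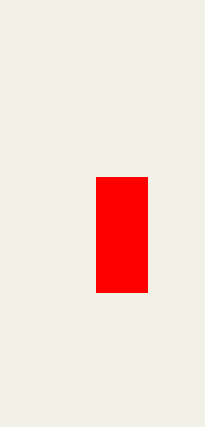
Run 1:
p = 96; q = 177; s = 147; t = 292; col = 'red'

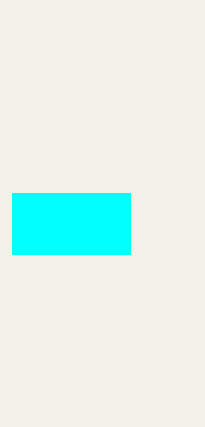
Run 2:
p = 12
q = 193
s = 130
t = 254
col = 'cyan'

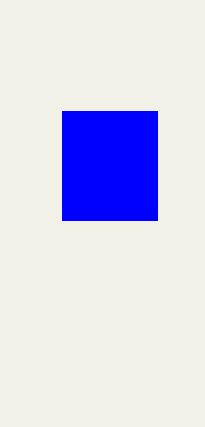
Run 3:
p = 62, q = 111, s = 157, t = 220, col = 'blue'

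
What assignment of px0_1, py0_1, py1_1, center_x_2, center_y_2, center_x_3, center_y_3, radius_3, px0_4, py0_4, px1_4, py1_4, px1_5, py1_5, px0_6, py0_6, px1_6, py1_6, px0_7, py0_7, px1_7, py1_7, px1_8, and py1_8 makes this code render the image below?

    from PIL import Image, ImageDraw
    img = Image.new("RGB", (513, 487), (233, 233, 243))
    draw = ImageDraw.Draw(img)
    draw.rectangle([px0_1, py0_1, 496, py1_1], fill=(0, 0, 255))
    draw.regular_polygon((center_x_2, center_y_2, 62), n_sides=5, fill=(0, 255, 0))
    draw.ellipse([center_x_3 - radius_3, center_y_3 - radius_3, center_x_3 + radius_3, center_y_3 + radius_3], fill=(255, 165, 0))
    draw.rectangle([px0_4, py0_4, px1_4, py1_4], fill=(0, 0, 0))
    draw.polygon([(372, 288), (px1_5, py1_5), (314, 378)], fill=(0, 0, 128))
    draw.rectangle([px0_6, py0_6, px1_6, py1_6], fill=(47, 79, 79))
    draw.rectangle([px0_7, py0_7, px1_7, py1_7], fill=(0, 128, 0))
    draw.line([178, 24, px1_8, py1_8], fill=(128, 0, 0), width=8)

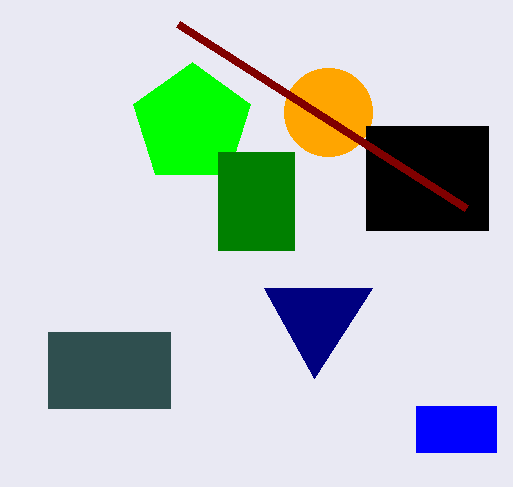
px0_1 = 416; py0_1 = 406; py1_1 = 452; center_x_2 = 192; center_y_2 = 124; center_x_3 = 328; center_y_3 = 112; radius_3 = 44; px0_4 = 366; py0_4 = 126; px1_4 = 488; py1_4 = 230; px1_5 = 264; py1_5 = 288; px0_6 = 48; py0_6 = 332; px1_6 = 170; py1_6 = 408; px0_7 = 218; py0_7 = 152; px1_7 = 294; py1_7 = 250; px1_8 = 466; py1_8 = 208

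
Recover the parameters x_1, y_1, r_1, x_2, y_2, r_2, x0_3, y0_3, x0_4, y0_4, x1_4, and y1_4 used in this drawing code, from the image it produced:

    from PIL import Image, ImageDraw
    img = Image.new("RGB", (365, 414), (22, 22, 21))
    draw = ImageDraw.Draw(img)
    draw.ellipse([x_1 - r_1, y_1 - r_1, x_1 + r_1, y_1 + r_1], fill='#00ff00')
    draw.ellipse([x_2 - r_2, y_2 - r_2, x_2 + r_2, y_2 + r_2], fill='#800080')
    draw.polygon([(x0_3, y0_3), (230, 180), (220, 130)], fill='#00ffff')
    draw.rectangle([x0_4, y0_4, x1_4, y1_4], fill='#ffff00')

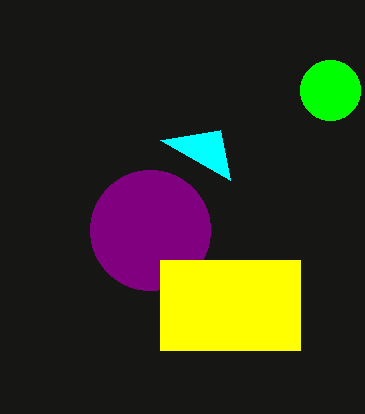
x_1 = 330
y_1 = 90
r_1 = 30
x_2 = 150
y_2 = 230
r_2 = 60
x0_3 = 160
y0_3 = 140
x0_4 = 160
y0_4 = 260
x1_4 = 300
y1_4 = 350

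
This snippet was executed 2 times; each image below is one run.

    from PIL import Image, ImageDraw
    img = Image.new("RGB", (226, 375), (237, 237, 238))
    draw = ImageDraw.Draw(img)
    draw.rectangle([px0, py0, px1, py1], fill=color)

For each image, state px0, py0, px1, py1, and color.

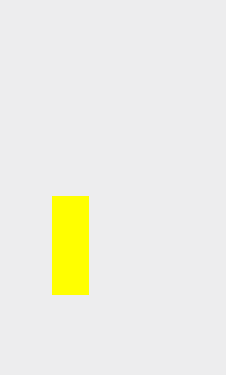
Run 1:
px0 = 52, py0 = 196, px1 = 88, py1 = 294, color = 'yellow'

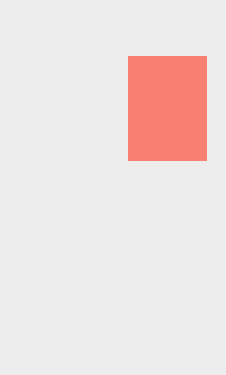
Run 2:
px0 = 128, py0 = 56, px1 = 206, py1 = 160, color = 'salmon'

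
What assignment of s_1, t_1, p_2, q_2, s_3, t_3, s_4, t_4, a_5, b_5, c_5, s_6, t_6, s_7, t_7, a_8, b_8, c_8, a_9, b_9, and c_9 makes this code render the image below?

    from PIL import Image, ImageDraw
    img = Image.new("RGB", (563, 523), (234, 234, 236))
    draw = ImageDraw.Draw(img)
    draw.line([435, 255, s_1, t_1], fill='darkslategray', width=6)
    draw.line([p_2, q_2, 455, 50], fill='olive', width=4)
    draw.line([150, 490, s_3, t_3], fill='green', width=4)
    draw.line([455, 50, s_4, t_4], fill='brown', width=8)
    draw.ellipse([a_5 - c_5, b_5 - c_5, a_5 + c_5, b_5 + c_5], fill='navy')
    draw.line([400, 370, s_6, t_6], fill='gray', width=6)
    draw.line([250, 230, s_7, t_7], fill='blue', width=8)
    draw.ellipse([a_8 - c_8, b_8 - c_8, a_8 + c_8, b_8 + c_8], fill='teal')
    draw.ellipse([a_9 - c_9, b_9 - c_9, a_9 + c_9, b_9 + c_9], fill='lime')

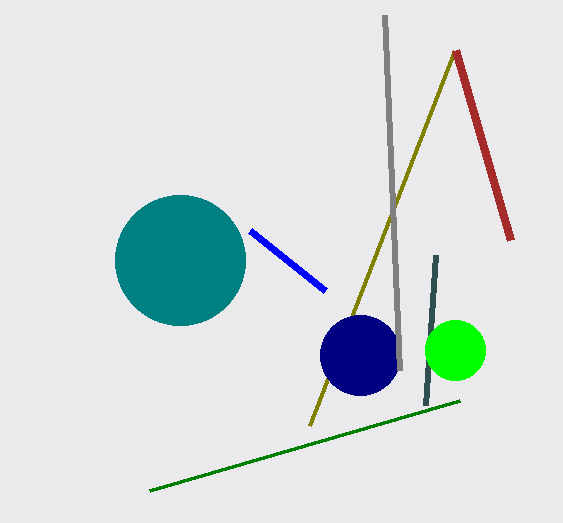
s_1 = 425, t_1 = 405, p_2 = 310, q_2 = 425, s_3 = 460, t_3 = 400, s_4 = 510, t_4 = 240, a_5 = 360, b_5 = 355, c_5 = 40, s_6 = 385, t_6 = 15, s_7 = 325, t_7 = 290, a_8 = 180, b_8 = 260, c_8 = 65, a_9 = 455, b_9 = 350, c_9 = 30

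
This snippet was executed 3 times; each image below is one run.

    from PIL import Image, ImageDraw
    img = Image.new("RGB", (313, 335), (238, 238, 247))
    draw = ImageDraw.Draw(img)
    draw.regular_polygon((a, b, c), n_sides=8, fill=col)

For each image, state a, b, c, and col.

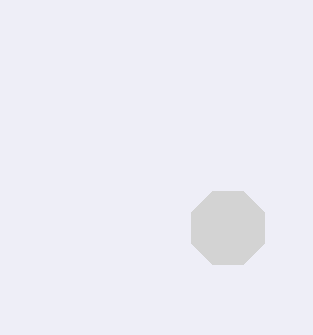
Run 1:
a = 228
b = 228
c = 40
col = 'lightgray'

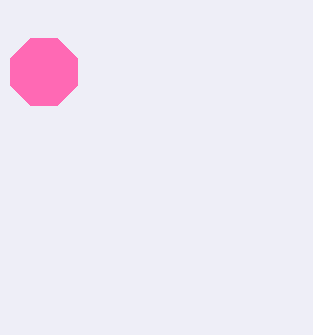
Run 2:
a = 44; b = 72; c = 36; col = 'hotpink'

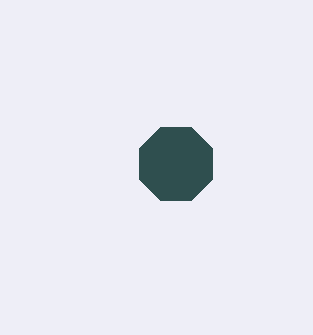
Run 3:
a = 176, b = 164, c = 40, col = 'darkslategray'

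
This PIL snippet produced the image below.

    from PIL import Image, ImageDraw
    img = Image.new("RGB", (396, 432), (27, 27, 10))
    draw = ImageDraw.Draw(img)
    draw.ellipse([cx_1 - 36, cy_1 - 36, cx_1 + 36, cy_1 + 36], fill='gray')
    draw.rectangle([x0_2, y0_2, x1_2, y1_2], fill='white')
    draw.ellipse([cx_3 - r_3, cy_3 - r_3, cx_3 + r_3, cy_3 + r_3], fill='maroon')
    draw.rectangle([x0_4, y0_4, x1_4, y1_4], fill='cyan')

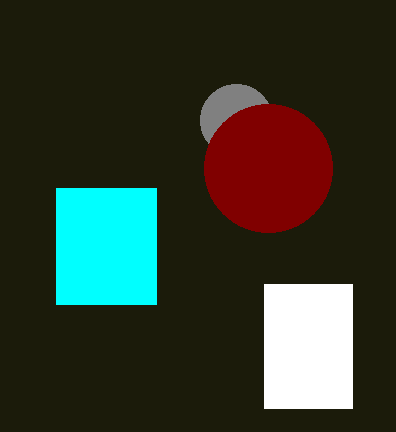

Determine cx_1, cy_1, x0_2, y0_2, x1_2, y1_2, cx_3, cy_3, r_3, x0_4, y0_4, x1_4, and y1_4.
cx_1 = 236; cy_1 = 120; x0_2 = 264; y0_2 = 284; x1_2 = 352; y1_2 = 408; cx_3 = 268; cy_3 = 168; r_3 = 64; x0_4 = 56; y0_4 = 188; x1_4 = 156; y1_4 = 304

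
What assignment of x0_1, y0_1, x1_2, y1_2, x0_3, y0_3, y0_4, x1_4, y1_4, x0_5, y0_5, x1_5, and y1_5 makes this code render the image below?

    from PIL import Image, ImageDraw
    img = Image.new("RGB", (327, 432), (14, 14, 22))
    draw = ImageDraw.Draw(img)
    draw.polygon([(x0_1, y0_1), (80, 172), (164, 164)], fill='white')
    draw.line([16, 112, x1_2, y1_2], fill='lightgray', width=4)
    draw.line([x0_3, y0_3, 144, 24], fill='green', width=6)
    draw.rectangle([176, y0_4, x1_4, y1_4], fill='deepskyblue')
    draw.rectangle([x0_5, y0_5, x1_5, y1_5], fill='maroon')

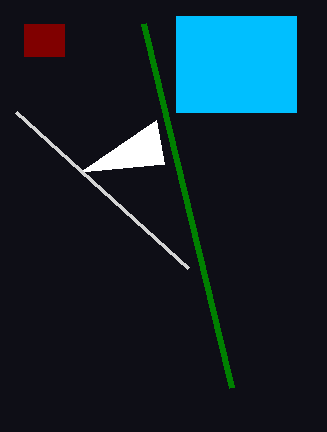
x0_1 = 156, y0_1 = 120, x1_2 = 188, y1_2 = 268, x0_3 = 232, y0_3 = 388, y0_4 = 16, x1_4 = 296, y1_4 = 112, x0_5 = 24, y0_5 = 24, x1_5 = 64, y1_5 = 56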